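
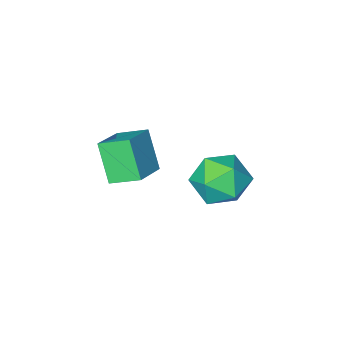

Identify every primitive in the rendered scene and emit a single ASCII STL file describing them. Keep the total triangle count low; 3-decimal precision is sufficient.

solid 
facet normal -0.634 0.668 0.390
outer loop
vertex -0.502 -2.05 2.554
vertex 0.663 -1.28 3.129
vertex -0.41 -1.151 1.162
endloop
endfacet
facet normal -0.772 -0.510 -0.380
outer loop
vertex 0.357 -1.96 0.691
vertex -0.502 -2.05 2.554
vertex -0.41 -1.151 1.162
endloop
endfacet
facet normal -0.634 0.668 0.390
outer loop
vertex -0.41 -1.151 1.162
vertex 0.663 -1.28 3.129
vertex 0.755 -0.381 1.737
endloop
endfacet
facet normal 0.056 0.542 -0.839
outer loop
vertex 0.755 -0.381 1.737
vertex 0.357 -1.96 0.691
vertex -0.41 -1.151 1.162
endloop
endfacet
facet normal -0.056 -0.542 0.839
outer loop
vertex -0.502 -2.05 2.554
vertex 1.43 -2.089 2.658
vertex 0.663 -1.28 3.129
endloop
endfacet
facet normal -0.772 -0.510 -0.380
outer loop
vertex 0.265 -2.859 2.083
vertex -0.502 -2.05 2.554
vertex 0.357 -1.96 0.691
endloop
endfacet
facet normal -0.056 -0.542 0.839
outer loop
vertex 0.265 -2.859 2.083
vertex 1.43 -2.089 2.658
vertex -0.502 -2.05 2.554
endloop
endfacet
facet normal 0.772 0.510 0.380
outer loop
vertex 0.663 -1.28 3.129
vertex 1.43 -2.089 2.658
vertex 0.755 -0.381 1.737
endloop
endfacet
facet normal 0.056 0.542 -0.839
outer loop
vertex 1.522 -1.19 1.266
vertex 0.357 -1.96 0.691
vertex 0.755 -0.381 1.737
endloop
endfacet
facet normal 0.772 0.510 0.380
outer loop
vertex 0.755 -0.381 1.737
vertex 1.43 -2.089 2.658
vertex 1.522 -1.19 1.266
endloop
endfacet
facet normal 0.634 -0.668 -0.390
outer loop
vertex 1.522 -1.19 1.266
vertex 0.265 -2.859 2.083
vertex 0.357 -1.96 0.691
endloop
endfacet
facet normal 0.634 -0.668 -0.390
outer loop
vertex 1.43 -2.089 2.658
vertex 0.265 -2.859 2.083
vertex 1.522 -1.19 1.266
endloop
endfacet
facet normal 0.335 0.780 0.528
outer loop
vertex -3.148 -0.638 -1.371
vertex -3.436 -1.209 -0.344
vertex -2.337 -1.353 -0.829
endloop
endfacet
facet normal 0.691 0.717 -0.088
outer loop
vertex -3.148 -0.638 -1.371
vertex -2.337 -1.353 -0.829
vertex -2.46 -1.382 -2.031
endloop
endfacet
facet normal 0.218 0.753 -0.621
outer loop
vertex -3.148 -0.638 -1.371
vertex -2.46 -1.382 -2.031
vertex -3.635 -1.255 -2.29
endloop
endfacet
facet normal -0.431 0.838 -0.334
outer loop
vertex -3.148 -0.638 -1.371
vertex -3.635 -1.255 -2.29
vertex -4.238 -1.149 -1.247
endloop
endfacet
facet normal -0.358 0.855 0.375
outer loop
vertex -3.148 -0.638 -1.371
vertex -4.238 -1.149 -1.247
vertex -3.436 -1.209 -0.344
endloop
endfacet
facet normal 0.992 0.071 -0.103
outer loop
vertex -2.46 -1.382 -2.031
vertex -2.337 -1.353 -0.829
vertex -2.322 -2.411 -1.413
endloop
endfacet
facet normal 0.417 0.173 0.892
outer loop
vertex -2.337 -1.353 -0.829
vertex -3.436 -1.209 -0.344
vertex -2.925 -2.305 -0.37
endloop
endfacet
facet normal -0.705 0.293 0.646
outer loop
vertex -3.436 -1.209 -0.344
vertex -4.238 -1.149 -1.247
vertex -4.1 -2.178 -0.629
endloop
endfacet
facet normal -0.823 0.266 -0.503
outer loop
vertex -4.238 -1.149 -1.247
vertex -3.635 -1.255 -2.29
vertex -4.223 -2.207 -1.831
endloop
endfacet
facet normal 0.227 0.129 -0.965
outer loop
vertex -3.635 -1.255 -2.29
vertex -2.46 -1.382 -2.031
vertex -3.124 -2.351 -2.316
endloop
endfacet
facet normal 0.431 -0.838 0.334
outer loop
vertex -3.412 -2.922 -1.289
vertex -2.322 -2.411 -1.413
vertex -2.925 -2.305 -0.37
endloop
endfacet
facet normal -0.218 -0.753 0.621
outer loop
vertex -3.412 -2.922 -1.289
vertex -2.925 -2.305 -0.37
vertex -4.1 -2.178 -0.629
endloop
endfacet
facet normal -0.691 -0.717 0.088
outer loop
vertex -3.412 -2.922 -1.289
vertex -4.1 -2.178 -0.629
vertex -4.223 -2.207 -1.831
endloop
endfacet
facet normal -0.335 -0.780 -0.528
outer loop
vertex -3.412 -2.922 -1.289
vertex -4.223 -2.207 -1.831
vertex -3.124 -2.351 -2.316
endloop
endfacet
facet normal 0.358 -0.855 -0.375
outer loop
vertex -3.412 -2.922 -1.289
vertex -3.124 -2.351 -2.316
vertex -2.322 -2.411 -1.413
endloop
endfacet
facet normal 0.823 -0.266 0.503
outer loop
vertex -2.925 -2.305 -0.37
vertex -2.322 -2.411 -1.413
vertex -2.337 -1.353 -0.829
endloop
endfacet
facet normal -0.227 -0.129 0.965
outer loop
vertex -4.1 -2.178 -0.629
vertex -2.925 -2.305 -0.37
vertex -3.436 -1.209 -0.344
endloop
endfacet
facet normal -0.992 -0.071 0.103
outer loop
vertex -4.223 -2.207 -1.831
vertex -4.1 -2.178 -0.629
vertex -4.238 -1.149 -1.247
endloop
endfacet
facet normal -0.417 -0.173 -0.892
outer loop
vertex -3.124 -2.351 -2.316
vertex -4.223 -2.207 -1.831
vertex -3.635 -1.255 -2.29
endloop
endfacet
facet normal 0.705 -0.293 -0.646
outer loop
vertex -2.322 -2.411 -1.413
vertex -3.124 -2.351 -2.316
vertex -2.46 -1.382 -2.031
endloop
endfacet

endsolid


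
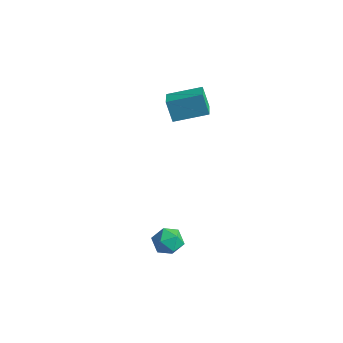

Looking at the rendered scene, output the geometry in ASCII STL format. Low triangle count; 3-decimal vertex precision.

solid 
facet normal -0.612 0.727 -0.313
outer loop
vertex -0.541 1.015 3.966
vertex 0.841 2.398 4.476
vertex 0.016 0.932 2.684
endloop
endfacet
facet normal -0.684 -0.684 -0.253
outer loop
vertex 0.799 0.002 3.084
vertex -0.541 1.015 3.966
vertex 0.016 0.932 2.684
endloop
endfacet
facet normal -0.612 0.726 -0.312
outer loop
vertex 0.016 0.932 2.684
vertex 0.841 2.398 4.476
vertex 1.397 2.315 3.194
endloop
endfacet
facet normal 0.397 -0.059 -0.916
outer loop
vertex 1.397 2.315 3.194
vertex 0.799 0.002 3.084
vertex 0.016 0.932 2.684
endloop
endfacet
facet normal -0.397 0.059 0.916
outer loop
vertex -0.541 1.015 3.966
vertex 1.624 1.468 4.876
vertex 0.841 2.398 4.476
endloop
endfacet
facet normal -0.684 -0.685 -0.252
outer loop
vertex 0.243 0.085 4.366
vertex -0.541 1.015 3.966
vertex 0.799 0.002 3.084
endloop
endfacet
facet normal -0.397 0.059 0.916
outer loop
vertex 0.243 0.085 4.366
vertex 1.624 1.468 4.876
vertex -0.541 1.015 3.966
endloop
endfacet
facet normal 0.684 0.684 0.252
outer loop
vertex 0.841 2.398 4.476
vertex 1.624 1.468 4.876
vertex 1.397 2.315 3.194
endloop
endfacet
facet normal 0.397 -0.059 -0.916
outer loop
vertex 2.181 1.385 3.594
vertex 0.799 0.002 3.084
vertex 1.397 2.315 3.194
endloop
endfacet
facet normal 0.683 0.685 0.253
outer loop
vertex 1.397 2.315 3.194
vertex 1.624 1.468 4.876
vertex 2.181 1.385 3.594
endloop
endfacet
facet normal 0.612 -0.727 0.312
outer loop
vertex 2.181 1.385 3.594
vertex 0.243 0.085 4.366
vertex 0.799 0.002 3.084
endloop
endfacet
facet normal 0.612 -0.726 0.313
outer loop
vertex 1.624 1.468 4.876
vertex 0.243 0.085 4.366
vertex 2.181 1.385 3.594
endloop
endfacet
facet normal -0.397 0.915 -0.071
outer loop
vertex 3.28 -2.641 -3.819
vertex 2.589 -2.895 -3.225
vertex 3.39 -2.521 -2.887
endloop
endfacet
facet normal 0.311 0.937 -0.157
outer loop
vertex 3.28 -2.641 -3.819
vertex 3.39 -2.521 -2.887
vertex 4.108 -2.847 -3.41
endloop
endfacet
facet normal 0.479 0.517 -0.709
outer loop
vertex 3.28 -2.641 -3.819
vertex 4.108 -2.847 -3.41
vertex 3.75 -3.422 -4.071
endloop
endfacet
facet normal -0.125 0.236 -0.964
outer loop
vertex 3.28 -2.641 -3.819
vertex 3.75 -3.422 -4.071
vertex 2.812 -3.452 -3.957
endloop
endfacet
facet normal -0.666 0.481 -0.569
outer loop
vertex 3.28 -2.641 -3.819
vertex 2.812 -3.452 -3.957
vertex 2.589 -2.895 -3.225
endloop
endfacet
facet normal 0.613 0.663 0.429
outer loop
vertex 4.108 -2.847 -3.41
vertex 3.39 -2.521 -2.887
vertex 3.928 -3.228 -2.563
endloop
endfacet
facet normal -0.533 0.627 0.569
outer loop
vertex 3.39 -2.521 -2.887
vertex 2.589 -2.895 -3.225
vertex 2.99 -3.258 -2.449
endloop
endfacet
facet normal -0.968 -0.074 -0.239
outer loop
vertex 2.589 -2.895 -3.225
vertex 2.812 -3.452 -3.957
vertex 2.632 -3.833 -3.11
endloop
endfacet
facet normal -0.092 -0.472 -0.877
outer loop
vertex 2.812 -3.452 -3.957
vertex 3.75 -3.422 -4.071
vertex 3.35 -4.159 -3.633
endloop
endfacet
facet normal 0.885 -0.016 -0.465
outer loop
vertex 3.75 -3.422 -4.071
vertex 4.108 -2.847 -3.41
vertex 4.151 -3.785 -3.295
endloop
endfacet
facet normal 0.125 -0.236 0.964
outer loop
vertex 3.46 -4.039 -2.701
vertex 3.928 -3.228 -2.563
vertex 2.99 -3.258 -2.449
endloop
endfacet
facet normal -0.479 -0.517 0.709
outer loop
vertex 3.46 -4.039 -2.701
vertex 2.99 -3.258 -2.449
vertex 2.632 -3.833 -3.11
endloop
endfacet
facet normal -0.311 -0.937 0.157
outer loop
vertex 3.46 -4.039 -2.701
vertex 2.632 -3.833 -3.11
vertex 3.35 -4.159 -3.633
endloop
endfacet
facet normal 0.397 -0.915 0.071
outer loop
vertex 3.46 -4.039 -2.701
vertex 3.35 -4.159 -3.633
vertex 4.151 -3.785 -3.295
endloop
endfacet
facet normal 0.666 -0.481 0.569
outer loop
vertex 3.46 -4.039 -2.701
vertex 4.151 -3.785 -3.295
vertex 3.928 -3.228 -2.563
endloop
endfacet
facet normal 0.092 0.472 0.877
outer loop
vertex 2.99 -3.258 -2.449
vertex 3.928 -3.228 -2.563
vertex 3.39 -2.521 -2.887
endloop
endfacet
facet normal -0.885 0.016 0.465
outer loop
vertex 2.632 -3.833 -3.11
vertex 2.99 -3.258 -2.449
vertex 2.589 -2.895 -3.225
endloop
endfacet
facet normal -0.613 -0.663 -0.429
outer loop
vertex 3.35 -4.159 -3.633
vertex 2.632 -3.833 -3.11
vertex 2.812 -3.452 -3.957
endloop
endfacet
facet normal 0.533 -0.627 -0.569
outer loop
vertex 4.151 -3.785 -3.295
vertex 3.35 -4.159 -3.633
vertex 3.75 -3.422 -4.071
endloop
endfacet
facet normal 0.968 0.074 0.239
outer loop
vertex 3.928 -3.228 -2.563
vertex 4.151 -3.785 -3.295
vertex 4.108 -2.847 -3.41
endloop
endfacet

endsolid


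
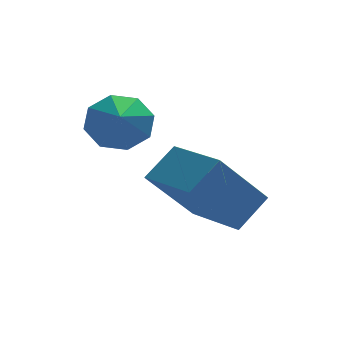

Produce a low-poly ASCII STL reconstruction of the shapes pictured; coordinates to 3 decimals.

solid 
facet normal -0.630 -0.145 0.763
outer loop
vertex 0.556 -1.554 0.585
vertex -0.228 0.34 0.297
vertex -0.345 -2.055 -0.254
endloop
endfacet
facet normal 0.379 -0.915 0.139
outer loop
vertex 1.028 -1.74 -1.917
vertex 0.556 -1.554 0.585
vertex -0.345 -2.055 -0.254
endloop
endfacet
facet normal -0.629 -0.145 0.763
outer loop
vertex -0.345 -2.055 -0.254
vertex -0.228 0.34 0.297
vertex -1.13 -0.162 -0.542
endloop
endfacet
facet normal -0.678 -0.377 -0.631
outer loop
vertex -1.13 -0.162 -0.542
vertex 1.028 -1.74 -1.917
vertex -0.345 -2.055 -0.254
endloop
endfacet
facet normal 0.678 0.377 0.631
outer loop
vertex 0.556 -1.554 0.585
vertex 1.145 0.655 -1.366
vertex -0.228 0.34 0.297
endloop
endfacet
facet normal 0.379 -0.915 0.140
outer loop
vertex 1.93 -1.238 -1.078
vertex 0.556 -1.554 0.585
vertex 1.028 -1.74 -1.917
endloop
endfacet
facet normal 0.678 0.377 0.631
outer loop
vertex 1.93 -1.238 -1.078
vertex 1.145 0.655 -1.366
vertex 0.556 -1.554 0.585
endloop
endfacet
facet normal -0.379 0.915 -0.140
outer loop
vertex -0.228 0.34 0.297
vertex 1.145 0.655 -1.366
vertex -1.13 -0.162 -0.542
endloop
endfacet
facet normal -0.678 -0.377 -0.632
outer loop
vertex 0.244 0.154 -2.205
vertex 1.028 -1.74 -1.917
vertex -1.13 -0.162 -0.542
endloop
endfacet
facet normal -0.379 0.915 -0.139
outer loop
vertex -1.13 -0.162 -0.542
vertex 1.145 0.655 -1.366
vertex 0.244 0.154 -2.205
endloop
endfacet
facet normal 0.630 0.145 -0.763
outer loop
vertex 0.244 0.154 -2.205
vertex 1.93 -1.238 -1.078
vertex 1.028 -1.74 -1.917
endloop
endfacet
facet normal 0.630 0.145 -0.763
outer loop
vertex 1.145 0.655 -1.366
vertex 1.93 -1.238 -1.078
vertex 0.244 0.154 -2.205
endloop
endfacet
facet normal 0.132 0.849 -0.512
outer loop
vertex -0.935 1.684 1.562
vertex -1.517 1.352 0.861
vertex -1.647 1.863 1.675
endloop
endfacet
facet normal 0.153 -0.015 0.988
outer loop
vertex -0.935 1.684 1.562
vertex -1.647 1.863 1.675
vertex -1.723 0.028 1.659
endloop
endfacet
facet normal 0.134 0.849 -0.512
outer loop
vertex -1.647 1.863 1.675
vertex -1.517 1.352 0.861
vertex -2.282 1.743 1.31
endloop
endfacet
facet normal -0.500 0.013 0.866
outer loop
vertex -1.647 1.863 1.675
vertex -2.282 1.743 1.31
vertex -1.723 0.028 1.659
endloop
endfacet
facet normal 0.132 0.848 -0.513
outer loop
vertex -2.282 1.743 1.31
vertex -1.517 1.352 0.861
vertex -2.47 1.393 0.683
endloop
endfacet
facet normal -0.897 -0.213 0.388
outer loop
vertex -2.282 1.743 1.31
vertex -2.47 1.393 0.683
vertex -1.723 0.028 1.659
endloop
endfacet
facet normal 0.132 0.849 -0.511
outer loop
vertex -2.47 1.393 0.683
vertex -1.517 1.352 0.861
vertex -2.099 1.02 0.159
endloop
endfacet
facet normal -0.808 -0.564 -0.171
outer loop
vertex -2.47 1.393 0.683
vertex -2.099 1.02 0.159
vertex -1.723 0.028 1.659
endloop
endfacet
facet normal 0.133 0.849 -0.512
outer loop
vertex -2.099 1.02 0.159
vertex -1.517 1.352 0.861
vertex -1.387 0.841 0.047
endloop
endfacet
facet normal -0.284 -0.831 -0.478
outer loop
vertex -2.099 1.02 0.159
vertex -1.387 0.841 0.047
vertex -1.723 0.028 1.659
endloop
endfacet
facet normal 0.133 0.849 -0.512
outer loop
vertex -1.387 0.841 0.047
vertex -1.517 1.352 0.861
vertex -0.751 0.961 0.411
endloop
endfacet
facet normal 0.366 -0.859 -0.357
outer loop
vertex -1.387 0.841 0.047
vertex -0.751 0.961 0.411
vertex -1.723 0.028 1.659
endloop
endfacet
facet normal 0.132 0.848 -0.513
outer loop
vertex -0.751 0.961 0.411
vertex -1.517 1.352 0.861
vertex -0.564 1.311 1.038
endloop
endfacet
facet normal 0.765 -0.631 0.124
outer loop
vertex -0.751 0.961 0.411
vertex -0.564 1.311 1.038
vertex -1.723 0.028 1.659
endloop
endfacet
facet normal 0.132 0.849 -0.511
outer loop
vertex -0.564 1.311 1.038
vertex -1.517 1.352 0.861
vertex -0.935 1.684 1.562
endloop
endfacet
facet normal 0.677 -0.282 0.680
outer loop
vertex -0.564 1.311 1.038
vertex -0.935 1.684 1.562
vertex -1.723 0.028 1.659
endloop
endfacet

endsolid


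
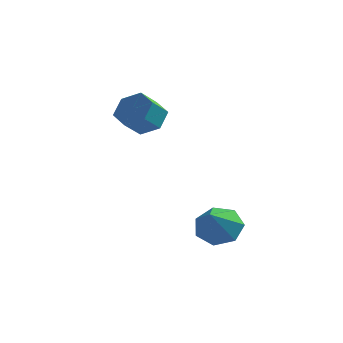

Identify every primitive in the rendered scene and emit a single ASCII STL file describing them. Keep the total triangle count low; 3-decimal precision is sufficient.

solid 
facet normal -0.129 0.776 -0.617
outer loop
vertex 3.185 -1.046 -4.912
vertex 2.372 -0.752 -4.372
vertex 3.349 -0.488 -4.245
endloop
endfacet
facet normal 0.938 -0.342 0.055
outer loop
vertex 3.185 -1.046 -4.912
vertex 3.349 -0.488 -4.245
vertex 2.628 -2.288 -3.148
endloop
endfacet
facet normal -0.129 0.776 -0.618
outer loop
vertex 3.349 -0.488 -4.245
vertex 2.372 -0.752 -4.372
vertex 2.776 -0.128 -3.673
endloop
endfacet
facet normal 0.736 0.112 0.667
outer loop
vertex 3.349 -0.488 -4.245
vertex 2.776 -0.128 -3.673
vertex 2.628 -2.288 -3.148
endloop
endfacet
facet normal -0.130 0.776 -0.617
outer loop
vertex 2.776 -0.128 -3.673
vertex 2.372 -0.752 -4.372
vertex 1.899 -0.239 -3.628
endloop
endfacet
facet normal 0.020 0.235 0.972
outer loop
vertex 2.776 -0.128 -3.673
vertex 1.899 -0.239 -3.628
vertex 2.628 -2.288 -3.148
endloop
endfacet
facet normal -0.130 0.776 -0.618
outer loop
vertex 1.899 -0.239 -3.628
vertex 2.372 -0.752 -4.372
vertex 1.378 -0.736 -4.142
endloop
endfacet
facet normal -0.669 -0.065 0.740
outer loop
vertex 1.899 -0.239 -3.628
vertex 1.378 -0.736 -4.142
vertex 2.628 -2.288 -3.148
endloop
endfacet
facet normal -0.130 0.776 -0.617
outer loop
vertex 1.378 -0.736 -4.142
vertex 2.372 -0.752 -4.372
vertex 1.605 -1.245 -4.83
endloop
endfacet
facet normal -0.814 -0.562 0.147
outer loop
vertex 1.378 -0.736 -4.142
vertex 1.605 -1.245 -4.83
vertex 2.628 -2.288 -3.148
endloop
endfacet
facet normal -0.130 0.776 -0.618
outer loop
vertex 1.605 -1.245 -4.83
vertex 2.372 -0.752 -4.372
vertex 2.409 -1.383 -5.172
endloop
endfacet
facet normal -0.305 -0.881 -0.361
outer loop
vertex 1.605 -1.245 -4.83
vertex 2.409 -1.383 -5.172
vertex 2.628 -2.288 -3.148
endloop
endfacet
facet normal -0.130 0.776 -0.618
outer loop
vertex 2.409 -1.383 -5.172
vertex 2.372 -0.752 -4.372
vertex 3.185 -1.046 -4.912
endloop
endfacet
facet normal 0.475 -0.783 -0.402
outer loop
vertex 2.409 -1.383 -5.172
vertex 3.185 -1.046 -4.912
vertex 2.628 -2.288 -3.148
endloop
endfacet
facet normal 0.239 0.747 -0.621
outer loop
vertex -1.354 2.71 0.258
vertex -2.205 2.622 -0.176
vertex -2.107 3.214 0.574
endloop
endfacet
facet normal 0.572 0.409 0.711
outer loop
vertex -1.354 2.71 0.258
vertex -2.107 3.214 0.574
vertex -1.643 1.806 1.01
endloop
endfacet
facet normal 0.571 0.409 0.712
outer loop
vertex -1.643 1.806 1.01
vertex -2.107 3.214 0.574
vertex -2.397 2.31 1.325
endloop
endfacet
facet normal -0.239 -0.746 0.621
outer loop
vertex -1.643 1.806 1.01
vertex -2.397 2.31 1.325
vertex -2.495 1.718 0.576
endloop
endfacet
facet normal 0.238 0.747 -0.621
outer loop
vertex -2.107 3.214 0.574
vertex -2.205 2.622 -0.176
vertex -2.959 3.125 0.14
endloop
endfacet
facet normal -0.395 0.659 0.640
outer loop
vertex -2.107 3.214 0.574
vertex -2.959 3.125 0.14
vertex -2.397 2.31 1.325
endloop
endfacet
facet normal -0.395 0.659 0.640
outer loop
vertex -2.397 2.31 1.325
vertex -2.959 3.125 0.14
vertex -3.248 2.222 0.891
endloop
endfacet
facet normal -0.240 -0.746 0.621
outer loop
vertex -2.397 2.31 1.325
vertex -3.248 2.222 0.891
vertex -2.495 1.718 0.576
endloop
endfacet
facet normal 0.239 0.747 -0.620
outer loop
vertex -2.959 3.125 0.14
vertex -2.205 2.622 -0.176
vertex -3.057 2.534 -0.61
endloop
endfacet
facet normal -0.966 0.250 -0.071
outer loop
vertex -2.959 3.125 0.14
vertex -3.057 2.534 -0.61
vertex -3.248 2.222 0.891
endloop
endfacet
facet normal -0.966 0.250 -0.071
outer loop
vertex -3.248 2.222 0.891
vertex -3.057 2.534 -0.61
vertex -3.346 1.63 0.142
endloop
endfacet
facet normal -0.240 -0.746 0.621
outer loop
vertex -3.248 2.222 0.891
vertex -3.346 1.63 0.142
vertex -2.495 1.718 0.576
endloop
endfacet
facet normal 0.239 0.746 -0.621
outer loop
vertex -3.057 2.534 -0.61
vertex -2.205 2.622 -0.176
vertex -2.303 2.03 -0.925
endloop
endfacet
facet normal -0.571 -0.409 -0.712
outer loop
vertex -3.057 2.534 -0.61
vertex -2.303 2.03 -0.925
vertex -3.346 1.63 0.142
endloop
endfacet
facet normal -0.572 -0.408 -0.712
outer loop
vertex -3.346 1.63 0.142
vertex -2.303 2.03 -0.925
vertex -2.593 1.126 -0.174
endloop
endfacet
facet normal -0.239 -0.747 0.621
outer loop
vertex -3.346 1.63 0.142
vertex -2.593 1.126 -0.174
vertex -2.495 1.718 0.576
endloop
endfacet
facet normal 0.240 0.746 -0.621
outer loop
vertex -2.303 2.03 -0.925
vertex -2.205 2.622 -0.176
vertex -1.452 2.118 -0.491
endloop
endfacet
facet normal 0.395 -0.659 -0.640
outer loop
vertex -2.303 2.03 -0.925
vertex -1.452 2.118 -0.491
vertex -2.593 1.126 -0.174
endloop
endfacet
facet normal 0.395 -0.659 -0.640
outer loop
vertex -2.593 1.126 -0.174
vertex -1.452 2.118 -0.491
vertex -1.741 1.215 0.26
endloop
endfacet
facet normal -0.238 -0.747 0.621
outer loop
vertex -2.593 1.126 -0.174
vertex -1.741 1.215 0.26
vertex -2.495 1.718 0.576
endloop
endfacet
facet normal 0.240 0.746 -0.621
outer loop
vertex -1.452 2.118 -0.491
vertex -2.205 2.622 -0.176
vertex -1.354 2.71 0.258
endloop
endfacet
facet normal 0.966 -0.250 0.071
outer loop
vertex -1.452 2.118 -0.491
vertex -1.354 2.71 0.258
vertex -1.741 1.215 0.26
endloop
endfacet
facet normal 0.966 -0.250 0.071
outer loop
vertex -1.741 1.215 0.26
vertex -1.354 2.71 0.258
vertex -1.643 1.806 1.01
endloop
endfacet
facet normal -0.239 -0.747 0.620
outer loop
vertex -1.741 1.215 0.26
vertex -1.643 1.806 1.01
vertex -2.495 1.718 0.576
endloop
endfacet

endsolid


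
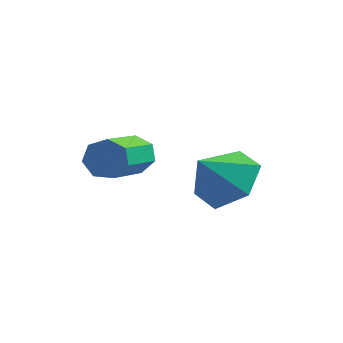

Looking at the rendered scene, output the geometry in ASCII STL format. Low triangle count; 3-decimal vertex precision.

solid 
facet normal -0.039 0.914 -0.404
outer loop
vertex -0.44 2.139 -0.477
vertex -0.715 2.322 -0.037
vertex -0.172 2.308 -0.121
endloop
endfacet
facet normal 0.826 -0.198 -0.528
outer loop
vertex -0.44 2.139 -0.477
vertex -0.172 2.308 -0.121
vertex -0.371 0.475 0.257
endloop
endfacet
facet normal 0.825 -0.199 -0.529
outer loop
vertex -0.371 0.475 0.257
vertex -0.172 2.308 -0.121
vertex -0.102 0.644 0.613
endloop
endfacet
facet normal 0.039 -0.914 0.404
outer loop
vertex -0.371 0.475 0.257
vertex -0.102 0.644 0.613
vertex -0.645 0.658 0.697
endloop
endfacet
facet normal -0.039 0.915 -0.403
outer loop
vertex -0.172 2.308 -0.121
vertex -0.715 2.322 -0.037
vertex -0.312 2.487 0.299
endloop
endfacet
facet normal 0.955 0.152 0.254
outer loop
vertex -0.172 2.308 -0.121
vertex -0.312 2.487 0.299
vertex -0.102 0.644 0.613
endloop
endfacet
facet normal 0.955 0.152 0.254
outer loop
vertex -0.102 0.644 0.613
vertex -0.312 2.487 0.299
vertex -0.242 0.823 1.033
endloop
endfacet
facet normal 0.039 -0.915 0.403
outer loop
vertex -0.102 0.644 0.613
vertex -0.242 0.823 1.033
vertex -0.645 0.658 0.697
endloop
endfacet
facet normal -0.038 0.914 -0.403
outer loop
vertex -0.312 2.487 0.299
vertex -0.715 2.322 -0.037
vertex -0.756 2.542 0.466
endloop
endfacet
facet normal 0.366 0.388 0.846
outer loop
vertex -0.312 2.487 0.299
vertex -0.756 2.542 0.466
vertex -0.242 0.823 1.033
endloop
endfacet
facet normal 0.365 0.388 0.846
outer loop
vertex -0.242 0.823 1.033
vertex -0.756 2.542 0.466
vertex -0.686 0.878 1.199
endloop
endfacet
facet normal 0.038 -0.914 0.404
outer loop
vertex -0.242 0.823 1.033
vertex -0.686 0.878 1.199
vertex -0.645 0.658 0.697
endloop
endfacet
facet normal -0.039 0.914 -0.403
outer loop
vertex -0.756 2.542 0.466
vertex -0.715 2.322 -0.037
vertex -1.169 2.431 0.254
endloop
endfacet
facet normal -0.500 0.331 0.800
outer loop
vertex -0.756 2.542 0.466
vertex -1.169 2.431 0.254
vertex -0.686 0.878 1.199
endloop
endfacet
facet normal -0.498 0.332 0.801
outer loop
vertex -0.686 0.878 1.199
vertex -1.169 2.431 0.254
vertex -1.099 0.767 0.988
endloop
endfacet
facet normal 0.039 -0.914 0.404
outer loop
vertex -0.686 0.878 1.199
vertex -1.099 0.767 0.988
vertex -0.645 0.658 0.697
endloop
endfacet
facet normal -0.039 0.914 -0.403
outer loop
vertex -1.169 2.431 0.254
vertex -0.715 2.322 -0.037
vertex -1.24 2.238 -0.177
endloop
endfacet
facet normal -0.988 0.025 0.151
outer loop
vertex -1.169 2.431 0.254
vertex -1.24 2.238 -0.177
vertex -1.099 0.767 0.988
endloop
endfacet
facet normal -0.988 0.025 0.151
outer loop
vertex -1.099 0.767 0.988
vertex -1.24 2.238 -0.177
vertex -1.17 0.574 0.557
endloop
endfacet
facet normal 0.039 -0.914 0.403
outer loop
vertex -1.099 0.767 0.988
vertex -1.17 0.574 0.557
vertex -0.645 0.658 0.697
endloop
endfacet
facet normal -0.039 0.914 -0.404
outer loop
vertex -1.24 2.238 -0.177
vertex -0.715 2.322 -0.037
vertex -0.916 2.108 -0.502
endloop
endfacet
facet normal -0.733 -0.300 -0.611
outer loop
vertex -1.24 2.238 -0.177
vertex -0.916 2.108 -0.502
vertex -1.17 0.574 0.557
endloop
endfacet
facet normal -0.733 -0.300 -0.611
outer loop
vertex -1.17 0.574 0.557
vertex -0.916 2.108 -0.502
vertex -0.846 0.444 0.232
endloop
endfacet
facet normal 0.039 -0.914 0.404
outer loop
vertex -1.17 0.574 0.557
vertex -0.846 0.444 0.232
vertex -0.645 0.658 0.697
endloop
endfacet
facet normal -0.038 0.914 -0.404
outer loop
vertex -0.916 2.108 -0.502
vertex -0.715 2.322 -0.037
vertex -0.44 2.139 -0.477
endloop
endfacet
facet normal 0.074 -0.400 -0.914
outer loop
vertex -0.916 2.108 -0.502
vertex -0.44 2.139 -0.477
vertex -0.846 0.444 0.232
endloop
endfacet
facet normal 0.074 -0.400 -0.914
outer loop
vertex -0.846 0.444 0.232
vertex -0.44 2.139 -0.477
vertex -0.371 0.475 0.257
endloop
endfacet
facet normal 0.038 -0.914 0.404
outer loop
vertex -0.846 0.444 0.232
vertex -0.371 0.475 0.257
vertex -0.645 0.658 0.697
endloop
endfacet
facet normal 0.408 0.546 -0.732
outer loop
vertex 1.895 3.616 -0.526
vertex 1.142 3.455 -1.066
vertex 1.162 4.203 -0.497
endloop
endfacet
facet normal 0.161 0.153 0.975
outer loop
vertex 1.895 3.616 -0.526
vertex 1.162 4.203 -0.497
vertex 0.658 2.805 -0.194
endloop
endfacet
facet normal 0.407 0.546 -0.732
outer loop
vertex 1.162 4.203 -0.497
vertex 1.142 3.455 -1.066
vertex 0.409 4.042 -1.036
endloop
endfacet
facet normal -0.592 0.369 0.717
outer loop
vertex 1.162 4.203 -0.497
vertex 0.409 4.042 -1.036
vertex 0.658 2.805 -0.194
endloop
endfacet
facet normal 0.408 0.546 -0.732
outer loop
vertex 0.409 4.042 -1.036
vertex 1.142 3.455 -1.066
vertex 0.39 3.294 -1.605
endloop
endfacet
facet normal -0.984 -0.093 0.155
outer loop
vertex 0.409 4.042 -1.036
vertex 0.39 3.294 -1.605
vertex 0.658 2.805 -0.194
endloop
endfacet
facet normal 0.408 0.546 -0.732
outer loop
vertex 0.39 3.294 -1.605
vertex 1.142 3.455 -1.066
vertex 1.123 2.707 -1.634
endloop
endfacet
facet normal -0.622 -0.769 -0.148
outer loop
vertex 0.39 3.294 -1.605
vertex 1.123 2.707 -1.634
vertex 0.658 2.805 -0.194
endloop
endfacet
facet normal 0.407 0.546 -0.732
outer loop
vertex 1.123 2.707 -1.634
vertex 1.142 3.455 -1.066
vertex 1.876 2.868 -1.095
endloop
endfacet
facet normal 0.132 -0.985 0.110
outer loop
vertex 1.123 2.707 -1.634
vertex 1.876 2.868 -1.095
vertex 0.658 2.805 -0.194
endloop
endfacet
facet normal 0.408 0.546 -0.732
outer loop
vertex 1.876 2.868 -1.095
vertex 1.142 3.455 -1.066
vertex 1.895 3.616 -0.526
endloop
endfacet
facet normal 0.524 -0.524 0.671
outer loop
vertex 1.876 2.868 -1.095
vertex 1.895 3.616 -0.526
vertex 0.658 2.805 -0.194
endloop
endfacet

endsolid


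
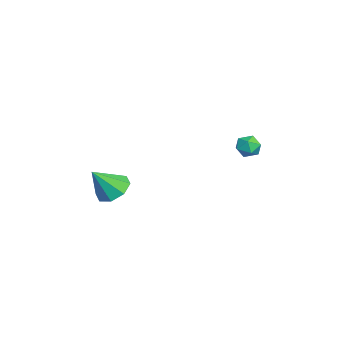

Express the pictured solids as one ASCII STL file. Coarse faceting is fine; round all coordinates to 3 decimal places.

solid 
facet normal -0.297 0.546 -0.784
outer loop
vertex -2.736 -3.131 -3.113
vertex -3.184 -2.523 -2.52
vertex -2.301 -2.58 -2.894
endloop
endfacet
facet normal 0.802 -0.584 -0.123
outer loop
vertex -2.736 -3.131 -3.113
vertex -2.301 -2.58 -2.894
vertex -2.676 -3.457 -1.18
endloop
endfacet
facet normal -0.297 0.546 -0.784
outer loop
vertex -2.301 -2.58 -2.894
vertex -3.184 -2.523 -2.52
vertex -2.384 -1.996 -2.456
endloop
endfacet
facet normal 0.978 -0.016 0.206
outer loop
vertex -2.301 -2.58 -2.894
vertex -2.384 -1.996 -2.456
vertex -2.676 -3.457 -1.18
endloop
endfacet
facet normal -0.297 0.547 -0.783
outer loop
vertex -2.384 -1.996 -2.456
vertex -3.184 -2.523 -2.52
vertex -2.934 -1.721 -2.055
endloop
endfacet
facet normal 0.662 0.413 0.625
outer loop
vertex -2.384 -1.996 -2.456
vertex -2.934 -1.721 -2.055
vertex -2.676 -3.457 -1.18
endloop
endfacet
facet normal -0.296 0.546 -0.783
outer loop
vertex -2.934 -1.721 -2.055
vertex -3.184 -2.523 -2.52
vertex -3.631 -1.915 -1.927
endloop
endfacet
facet normal 0.037 0.454 0.890
outer loop
vertex -2.934 -1.721 -2.055
vertex -3.631 -1.915 -1.927
vertex -2.676 -3.457 -1.18
endloop
endfacet
facet normal -0.297 0.546 -0.783
outer loop
vertex -3.631 -1.915 -1.927
vertex -3.184 -2.523 -2.52
vertex -4.066 -2.466 -2.146
endloop
endfacet
facet normal -0.529 0.082 0.845
outer loop
vertex -3.631 -1.915 -1.927
vertex -4.066 -2.466 -2.146
vertex -2.676 -3.457 -1.18
endloop
endfacet
facet normal -0.297 0.546 -0.783
outer loop
vertex -4.066 -2.466 -2.146
vertex -3.184 -2.523 -2.52
vertex -3.984 -3.05 -2.584
endloop
endfacet
facet normal -0.705 -0.486 0.516
outer loop
vertex -4.066 -2.466 -2.146
vertex -3.984 -3.05 -2.584
vertex -2.676 -3.457 -1.18
endloop
endfacet
facet normal -0.297 0.546 -0.783
outer loop
vertex -3.984 -3.05 -2.584
vertex -3.184 -2.523 -2.52
vertex -3.433 -3.325 -2.985
endloop
endfacet
facet normal -0.388 -0.917 0.096
outer loop
vertex -3.984 -3.05 -2.584
vertex -3.433 -3.325 -2.985
vertex -2.676 -3.457 -1.18
endloop
endfacet
facet normal -0.296 0.546 -0.784
outer loop
vertex -3.433 -3.325 -2.985
vertex -3.184 -2.523 -2.52
vertex -2.736 -3.131 -3.113
endloop
endfacet
facet normal 0.235 -0.957 -0.169
outer loop
vertex -3.433 -3.325 -2.985
vertex -2.736 -3.131 -3.113
vertex -2.676 -3.457 -1.18
endloop
endfacet
facet normal -0.658 -0.717 0.228
outer loop
vertex -3.588 3.518 0.452
vertex -3.218 3.066 0.099
vertex -3.094 3.164 0.764
endloop
endfacet
facet normal -0.630 -0.223 0.744
outer loop
vertex -3.588 3.518 0.452
vertex -3.094 3.164 0.764
vertex -3.173 3.83 0.897
endloop
endfacet
facet normal -0.793 0.407 0.454
outer loop
vertex -3.588 3.518 0.452
vertex -3.173 3.83 0.897
vertex -3.346 4.143 0.314
endloop
endfacet
facet normal -0.922 0.304 -0.239
outer loop
vertex -3.588 3.518 0.452
vertex -3.346 4.143 0.314
vertex -3.374 3.67 -0.179
endloop
endfacet
facet normal -0.839 -0.391 -0.379
outer loop
vertex -3.588 3.518 0.452
vertex -3.374 3.67 -0.179
vertex -3.218 3.066 0.099
endloop
endfacet
facet normal 0.043 -0.191 0.981
outer loop
vertex -3.173 3.83 0.897
vertex -3.094 3.164 0.764
vertex -2.546 3.57 0.819
endloop
endfacet
facet normal -0.004 -0.989 0.147
outer loop
vertex -3.094 3.164 0.764
vertex -3.218 3.066 0.099
vertex -2.574 3.097 0.326
endloop
endfacet
facet normal -0.295 -0.461 -0.837
outer loop
vertex -3.218 3.066 0.099
vertex -3.374 3.67 -0.179
vertex -2.747 3.41 -0.257
endloop
endfacet
facet normal -0.430 0.664 -0.612
outer loop
vertex -3.374 3.67 -0.179
vertex -3.346 4.143 0.314
vertex -2.826 4.076 -0.124
endloop
endfacet
facet normal -0.220 0.831 0.511
outer loop
vertex -3.346 4.143 0.314
vertex -3.173 3.83 0.897
vertex -2.702 4.174 0.541
endloop
endfacet
facet normal 0.922 -0.304 0.239
outer loop
vertex -2.332 3.722 0.188
vertex -2.546 3.57 0.819
vertex -2.574 3.097 0.326
endloop
endfacet
facet normal 0.793 -0.407 -0.454
outer loop
vertex -2.332 3.722 0.188
vertex -2.574 3.097 0.326
vertex -2.747 3.41 -0.257
endloop
endfacet
facet normal 0.630 0.223 -0.744
outer loop
vertex -2.332 3.722 0.188
vertex -2.747 3.41 -0.257
vertex -2.826 4.076 -0.124
endloop
endfacet
facet normal 0.658 0.717 -0.228
outer loop
vertex -2.332 3.722 0.188
vertex -2.826 4.076 -0.124
vertex -2.702 4.174 0.541
endloop
endfacet
facet normal 0.839 0.391 0.379
outer loop
vertex -2.332 3.722 0.188
vertex -2.702 4.174 0.541
vertex -2.546 3.57 0.819
endloop
endfacet
facet normal 0.430 -0.664 0.612
outer loop
vertex -2.574 3.097 0.326
vertex -2.546 3.57 0.819
vertex -3.094 3.164 0.764
endloop
endfacet
facet normal 0.220 -0.831 -0.511
outer loop
vertex -2.747 3.41 -0.257
vertex -2.574 3.097 0.326
vertex -3.218 3.066 0.099
endloop
endfacet
facet normal -0.043 0.191 -0.981
outer loop
vertex -2.826 4.076 -0.124
vertex -2.747 3.41 -0.257
vertex -3.374 3.67 -0.179
endloop
endfacet
facet normal 0.004 0.989 -0.147
outer loop
vertex -2.702 4.174 0.541
vertex -2.826 4.076 -0.124
vertex -3.346 4.143 0.314
endloop
endfacet
facet normal 0.295 0.461 0.837
outer loop
vertex -2.546 3.57 0.819
vertex -2.702 4.174 0.541
vertex -3.173 3.83 0.897
endloop
endfacet

endsolid


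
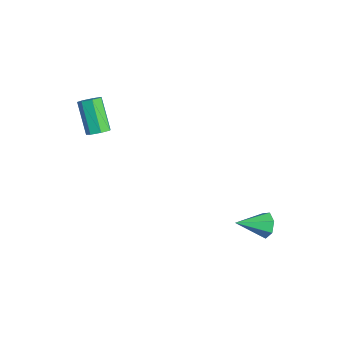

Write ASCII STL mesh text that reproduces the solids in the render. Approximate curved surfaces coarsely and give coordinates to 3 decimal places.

solid 
facet normal 0.631 0.037 -0.775
outer loop
vertex -1.115 -3.675 2.775
vertex -1.666 -3.66 2.327
vertex -1.326 -3.115 2.63
endloop
endfacet
facet normal 0.696 0.414 0.586
outer loop
vertex -1.115 -3.675 2.775
vertex -1.326 -3.115 2.63
vertex -2.503 -3.755 4.48
endloop
endfacet
facet normal 0.696 0.414 0.586
outer loop
vertex -2.503 -3.755 4.48
vertex -1.326 -3.115 2.63
vertex -2.714 -3.195 4.335
endloop
endfacet
facet normal -0.630 -0.037 0.776
outer loop
vertex -2.503 -3.755 4.48
vertex -2.714 -3.195 4.335
vertex -3.054 -3.74 4.033
endloop
endfacet
facet normal 0.631 0.037 -0.775
outer loop
vertex -1.326 -3.115 2.63
vertex -1.666 -3.66 2.327
vertex -1.793 -2.965 2.257
endloop
endfacet
facet normal 0.167 0.969 0.181
outer loop
vertex -1.326 -3.115 2.63
vertex -1.793 -2.965 2.257
vertex -2.714 -3.195 4.335
endloop
endfacet
facet normal 0.167 0.969 0.181
outer loop
vertex -2.714 -3.195 4.335
vertex -1.793 -2.965 2.257
vertex -3.181 -3.045 3.962
endloop
endfacet
facet normal -0.631 -0.036 0.775
outer loop
vertex -2.714 -3.195 4.335
vertex -3.181 -3.045 3.962
vertex -3.054 -3.74 4.033
endloop
endfacet
facet normal 0.630 0.037 -0.776
outer loop
vertex -1.793 -2.965 2.257
vertex -1.666 -3.66 2.327
vertex -2.165 -3.338 1.937
endloop
endfacet
facet normal -0.488 0.795 -0.360
outer loop
vertex -1.793 -2.965 2.257
vertex -2.165 -3.338 1.937
vertex -3.181 -3.045 3.962
endloop
endfacet
facet normal -0.488 0.795 -0.360
outer loop
vertex -3.181 -3.045 3.962
vertex -2.165 -3.338 1.937
vertex -3.552 -3.418 3.642
endloop
endfacet
facet normal -0.632 -0.036 0.774
outer loop
vertex -3.181 -3.045 3.962
vertex -3.552 -3.418 3.642
vertex -3.054 -3.74 4.033
endloop
endfacet
facet normal 0.630 0.037 -0.776
outer loop
vertex -2.165 -3.338 1.937
vertex -1.666 -3.66 2.327
vertex -2.161 -3.954 1.911
endloop
endfacet
facet normal -0.776 0.022 -0.630
outer loop
vertex -2.165 -3.338 1.937
vertex -2.161 -3.954 1.911
vertex -3.552 -3.418 3.642
endloop
endfacet
facet normal -0.776 0.021 -0.630
outer loop
vertex -3.552 -3.418 3.642
vertex -2.161 -3.954 1.911
vertex -3.548 -4.034 3.617
endloop
endfacet
facet normal -0.631 -0.036 0.775
outer loop
vertex -3.552 -3.418 3.642
vertex -3.548 -4.034 3.617
vertex -3.054 -3.74 4.033
endloop
endfacet
facet normal 0.631 0.035 -0.775
outer loop
vertex -2.161 -3.954 1.911
vertex -1.666 -3.66 2.327
vertex -1.785 -4.348 2.199
endloop
endfacet
facet normal -0.479 -0.768 -0.425
outer loop
vertex -2.161 -3.954 1.911
vertex -1.785 -4.348 2.199
vertex -3.548 -4.034 3.617
endloop
endfacet
facet normal -0.479 -0.767 -0.426
outer loop
vertex -3.548 -4.034 3.617
vertex -1.785 -4.348 2.199
vertex -3.172 -4.428 3.904
endloop
endfacet
facet normal -0.631 -0.037 0.775
outer loop
vertex -3.548 -4.034 3.617
vertex -3.172 -4.428 3.904
vertex -3.054 -3.74 4.033
endloop
endfacet
facet normal 0.630 0.035 -0.776
outer loop
vertex -1.785 -4.348 2.199
vertex -1.666 -3.66 2.327
vertex -1.319 -4.224 2.583
endloop
endfacet
facet normal 0.179 -0.979 0.099
outer loop
vertex -1.785 -4.348 2.199
vertex -1.319 -4.224 2.583
vertex -3.172 -4.428 3.904
endloop
endfacet
facet normal 0.179 -0.979 0.100
outer loop
vertex -3.172 -4.428 3.904
vertex -1.319 -4.224 2.583
vertex -2.707 -4.304 4.288
endloop
endfacet
facet normal -0.630 -0.037 0.775
outer loop
vertex -3.172 -4.428 3.904
vertex -2.707 -4.304 4.288
vertex -3.054 -3.74 4.033
endloop
endfacet
facet normal 0.631 0.037 -0.775
outer loop
vertex -1.319 -4.224 2.583
vertex -1.666 -3.66 2.327
vertex -1.115 -3.675 2.775
endloop
endfacet
facet normal 0.702 -0.453 0.550
outer loop
vertex -1.319 -4.224 2.583
vertex -1.115 -3.675 2.775
vertex -2.707 -4.304 4.288
endloop
endfacet
facet normal 0.702 -0.453 0.550
outer loop
vertex -2.707 -4.304 4.288
vertex -1.115 -3.675 2.775
vertex -2.503 -3.755 4.48
endloop
endfacet
facet normal -0.630 -0.037 0.776
outer loop
vertex -2.707 -4.304 4.288
vertex -2.503 -3.755 4.48
vertex -3.054 -3.74 4.033
endloop
endfacet
facet normal 0.004 0.918 -0.397
outer loop
vertex 3.716 4.68 -3.252
vertex 3.274 4.384 -3.941
vertex 2.963 4.708 -3.195
endloop
endfacet
facet normal 0.076 0.028 0.997
outer loop
vertex 3.716 4.68 -3.252
vertex 2.963 4.708 -3.195
vertex 3.266 2.576 -3.159
endloop
endfacet
facet normal 0.004 0.918 -0.397
outer loop
vertex 2.963 4.708 -3.195
vertex 3.274 4.384 -3.941
vertex 2.445 4.492 -3.7
endloop
endfacet
facet normal -0.677 -0.084 0.731
outer loop
vertex 2.963 4.708 -3.195
vertex 2.445 4.492 -3.7
vertex 3.266 2.576 -3.159
endloop
endfacet
facet normal 0.004 0.918 -0.397
outer loop
vertex 2.445 4.492 -3.7
vertex 3.274 4.384 -3.941
vertex 2.551 4.195 -4.386
endloop
endfacet
facet normal -0.921 -0.388 0.025
outer loop
vertex 2.445 4.492 -3.7
vertex 2.551 4.195 -4.386
vertex 3.266 2.576 -3.159
endloop
endfacet
facet normal 0.004 0.918 -0.396
outer loop
vertex 2.551 4.195 -4.386
vertex 3.274 4.384 -3.941
vertex 3.202 4.041 -4.737
endloop
endfacet
facet normal -0.473 -0.655 -0.589
outer loop
vertex 2.551 4.195 -4.386
vertex 3.202 4.041 -4.737
vertex 3.266 2.576 -3.159
endloop
endfacet
facet normal 0.004 0.918 -0.396
outer loop
vertex 3.202 4.041 -4.737
vertex 3.274 4.384 -3.941
vertex 3.907 4.145 -4.488
endloop
endfacet
facet normal 0.330 -0.685 -0.649
outer loop
vertex 3.202 4.041 -4.737
vertex 3.907 4.145 -4.488
vertex 3.266 2.576 -3.159
endloop
endfacet
facet normal 0.004 0.918 -0.396
outer loop
vertex 3.907 4.145 -4.488
vertex 3.274 4.384 -3.941
vertex 4.136 4.429 -3.827
endloop
endfacet
facet normal 0.884 -0.455 -0.111
outer loop
vertex 3.907 4.145 -4.488
vertex 4.136 4.429 -3.827
vertex 3.266 2.576 -3.159
endloop
endfacet
facet normal 0.005 0.918 -0.397
outer loop
vertex 4.136 4.429 -3.827
vertex 3.274 4.384 -3.941
vertex 3.716 4.68 -3.252
endloop
endfacet
facet normal 0.770 -0.137 0.623
outer loop
vertex 4.136 4.429 -3.827
vertex 3.716 4.68 -3.252
vertex 3.266 2.576 -3.159
endloop
endfacet

endsolid


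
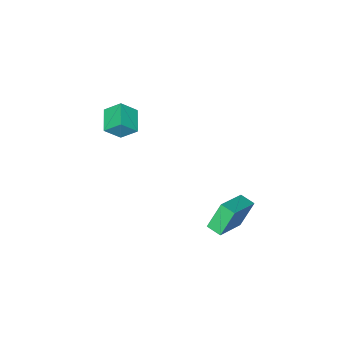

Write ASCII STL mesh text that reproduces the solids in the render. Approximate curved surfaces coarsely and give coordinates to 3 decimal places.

solid 
facet normal -0.681 -0.662 0.311
outer loop
vertex 3.01 -3.42 3.175
vertex 2.25 -3.035 2.33
vertex 3.424 -4.185 2.453
endloop
endfacet
facet normal 0.634 -0.321 0.704
outer loop
vertex 4.35 -3.285 2.03
vertex 3.01 -3.42 3.175
vertex 3.424 -4.185 2.453
endloop
endfacet
facet normal -0.681 -0.662 0.312
outer loop
vertex 3.424 -4.185 2.453
vertex 2.25 -3.035 2.33
vertex 2.663 -3.8 1.609
endloop
endfacet
facet normal 0.366 -0.677 -0.639
outer loop
vertex 2.663 -3.8 1.609
vertex 4.35 -3.285 2.03
vertex 3.424 -4.185 2.453
endloop
endfacet
facet normal -0.367 0.677 0.638
outer loop
vertex 3.01 -3.42 3.175
vertex 3.176 -2.135 1.907
vertex 2.25 -3.035 2.33
endloop
endfacet
facet normal 0.634 -0.321 0.704
outer loop
vertex 3.937 -2.52 2.751
vertex 3.01 -3.42 3.175
vertex 4.35 -3.285 2.03
endloop
endfacet
facet normal -0.366 0.677 0.639
outer loop
vertex 3.937 -2.52 2.751
vertex 3.176 -2.135 1.907
vertex 3.01 -3.42 3.175
endloop
endfacet
facet normal -0.634 0.321 -0.704
outer loop
vertex 2.25 -3.035 2.33
vertex 3.176 -2.135 1.907
vertex 2.663 -3.8 1.609
endloop
endfacet
facet normal 0.366 -0.678 -0.638
outer loop
vertex 3.59 -2.9 1.185
vertex 4.35 -3.285 2.03
vertex 2.663 -3.8 1.609
endloop
endfacet
facet normal -0.634 0.321 -0.704
outer loop
vertex 2.663 -3.8 1.609
vertex 3.176 -2.135 1.907
vertex 3.59 -2.9 1.185
endloop
endfacet
facet normal 0.682 0.662 -0.312
outer loop
vertex 3.59 -2.9 1.185
vertex 3.937 -2.52 2.751
vertex 4.35 -3.285 2.03
endloop
endfacet
facet normal 0.681 0.663 -0.312
outer loop
vertex 3.176 -2.135 1.907
vertex 3.937 -2.52 2.751
vertex 3.59 -2.9 1.185
endloop
endfacet
facet normal -0.883 -0.166 -0.440
outer loop
vertex -0.376 1.514 -3.476
vertex -0.445 2.343 -3.65
vertex 0.379 1.278 -4.901
endloop
endfacet
facet normal 0.082 -0.975 0.205
outer loop
vertex 2.285 1.637 -3.95
vertex -0.376 1.514 -3.476
vertex 0.379 1.278 -4.901
endloop
endfacet
facet normal -0.883 -0.166 -0.440
outer loop
vertex 0.379 1.278 -4.901
vertex -0.445 2.343 -3.65
vertex 0.31 2.107 -5.075
endloop
endfacet
facet normal 0.463 -0.145 -0.874
outer loop
vertex 0.31 2.107 -5.075
vertex 2.285 1.637 -3.95
vertex 0.379 1.278 -4.901
endloop
endfacet
facet normal -0.463 0.145 0.874
outer loop
vertex -0.376 1.514 -3.476
vertex 1.461 2.702 -2.699
vertex -0.445 2.343 -3.65
endloop
endfacet
facet normal 0.082 -0.975 0.205
outer loop
vertex 1.53 1.873 -2.525
vertex -0.376 1.514 -3.476
vertex 2.285 1.637 -3.95
endloop
endfacet
facet normal -0.463 0.145 0.874
outer loop
vertex 1.53 1.873 -2.525
vertex 1.461 2.702 -2.699
vertex -0.376 1.514 -3.476
endloop
endfacet
facet normal -0.082 0.975 -0.205
outer loop
vertex -0.445 2.343 -3.65
vertex 1.461 2.702 -2.699
vertex 0.31 2.107 -5.075
endloop
endfacet
facet normal 0.463 -0.145 -0.874
outer loop
vertex 2.216 2.466 -4.124
vertex 2.285 1.637 -3.95
vertex 0.31 2.107 -5.075
endloop
endfacet
facet normal -0.082 0.975 -0.205
outer loop
vertex 0.31 2.107 -5.075
vertex 1.461 2.702 -2.699
vertex 2.216 2.466 -4.124
endloop
endfacet
facet normal 0.883 0.166 0.440
outer loop
vertex 2.216 2.466 -4.124
vertex 1.53 1.873 -2.525
vertex 2.285 1.637 -3.95
endloop
endfacet
facet normal 0.883 0.166 0.440
outer loop
vertex 1.461 2.702 -2.699
vertex 1.53 1.873 -2.525
vertex 2.216 2.466 -4.124
endloop
endfacet

endsolid


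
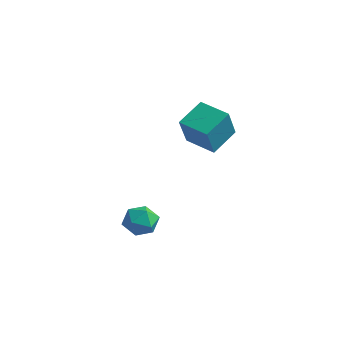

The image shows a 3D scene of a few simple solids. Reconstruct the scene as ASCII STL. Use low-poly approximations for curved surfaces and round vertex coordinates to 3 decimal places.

solid 
facet normal -0.763 0.323 0.560
outer loop
vertex 0.223 -0.229 0.116
vertex 0.45 -0.603 0.641
vertex 0.665 0.041 0.562
endloop
endfacet
facet normal -0.576 0.813 0.079
outer loop
vertex 0.223 -0.229 0.116
vertex 0.665 0.041 0.562
vertex 0.74 0.159 -0.107
endloop
endfacet
facet normal -0.636 0.520 -0.570
outer loop
vertex 0.223 -0.229 0.116
vertex 0.74 0.159 -0.107
vertex 0.572 -0.413 -0.442
endloop
endfacet
facet normal -0.860 -0.152 -0.488
outer loop
vertex 0.223 -0.229 0.116
vertex 0.572 -0.413 -0.442
vertex 0.393 -0.884 0.02
endloop
endfacet
facet normal -0.938 -0.274 0.210
outer loop
vertex 0.223 -0.229 0.116
vertex 0.393 -0.884 0.02
vertex 0.45 -0.603 0.641
endloop
endfacet
facet normal 0.110 0.977 0.185
outer loop
vertex 0.74 0.159 -0.107
vertex 0.665 0.041 0.562
vertex 1.287 0.024 0.28
endloop
endfacet
facet normal -0.191 0.182 0.964
outer loop
vertex 0.665 0.041 0.562
vertex 0.45 -0.603 0.641
vertex 1.108 -0.447 0.742
endloop
endfacet
facet normal -0.476 -0.784 0.399
outer loop
vertex 0.45 -0.603 0.641
vertex 0.393 -0.884 0.02
vertex 0.94 -1.019 0.407
endloop
endfacet
facet normal -0.348 -0.586 -0.732
outer loop
vertex 0.393 -0.884 0.02
vertex 0.572 -0.413 -0.442
vertex 1.015 -0.901 -0.262
endloop
endfacet
facet normal 0.014 0.502 -0.865
outer loop
vertex 0.572 -0.413 -0.442
vertex 0.74 0.159 -0.107
vertex 1.23 -0.257 -0.341
endloop
endfacet
facet normal 0.860 0.152 0.488
outer loop
vertex 1.457 -0.631 0.184
vertex 1.287 0.024 0.28
vertex 1.108 -0.447 0.742
endloop
endfacet
facet normal 0.636 -0.520 0.570
outer loop
vertex 1.457 -0.631 0.184
vertex 1.108 -0.447 0.742
vertex 0.94 -1.019 0.407
endloop
endfacet
facet normal 0.576 -0.813 -0.079
outer loop
vertex 1.457 -0.631 0.184
vertex 0.94 -1.019 0.407
vertex 1.015 -0.901 -0.262
endloop
endfacet
facet normal 0.763 -0.323 -0.560
outer loop
vertex 1.457 -0.631 0.184
vertex 1.015 -0.901 -0.262
vertex 1.23 -0.257 -0.341
endloop
endfacet
facet normal 0.938 0.274 -0.210
outer loop
vertex 1.457 -0.631 0.184
vertex 1.23 -0.257 -0.341
vertex 1.287 0.024 0.28
endloop
endfacet
facet normal 0.348 0.586 0.732
outer loop
vertex 1.108 -0.447 0.742
vertex 1.287 0.024 0.28
vertex 0.665 0.041 0.562
endloop
endfacet
facet normal -0.014 -0.502 0.865
outer loop
vertex 0.94 -1.019 0.407
vertex 1.108 -0.447 0.742
vertex 0.45 -0.603 0.641
endloop
endfacet
facet normal -0.110 -0.977 -0.185
outer loop
vertex 1.015 -0.901 -0.262
vertex 0.94 -1.019 0.407
vertex 0.393 -0.884 0.02
endloop
endfacet
facet normal 0.191 -0.182 -0.964
outer loop
vertex 1.23 -0.257 -0.341
vertex 1.015 -0.901 -0.262
vertex 0.572 -0.413 -0.442
endloop
endfacet
facet normal 0.476 0.784 -0.399
outer loop
vertex 1.287 0.024 0.28
vertex 1.23 -0.257 -0.341
vertex 0.74 0.159 -0.107
endloop
endfacet
facet normal -0.989 -0.007 0.150
outer loop
vertex -0.219 2.91 3.07
vertex -0.141 4.02 3.638
vertex -0.415 3.571 1.806
endloop
endfacet
facet normal -0.062 -0.888 -0.455
outer loop
vertex 0.801 3.58 1.622
vertex -0.219 2.91 3.07
vertex -0.415 3.571 1.806
endloop
endfacet
facet normal -0.989 -0.007 0.150
outer loop
vertex -0.415 3.571 1.806
vertex -0.141 4.02 3.638
vertex -0.337 4.682 2.374
endloop
endfacet
facet normal -0.136 0.459 -0.878
outer loop
vertex -0.337 4.682 2.374
vertex 0.801 3.58 1.622
vertex -0.415 3.571 1.806
endloop
endfacet
facet normal 0.136 -0.459 0.878
outer loop
vertex -0.219 2.91 3.07
vertex 1.075 4.029 3.454
vertex -0.141 4.02 3.638
endloop
endfacet
facet normal -0.063 -0.888 -0.455
outer loop
vertex 0.997 2.918 2.886
vertex -0.219 2.91 3.07
vertex 0.801 3.58 1.622
endloop
endfacet
facet normal 0.136 -0.459 0.878
outer loop
vertex 0.997 2.918 2.886
vertex 1.075 4.029 3.454
vertex -0.219 2.91 3.07
endloop
endfacet
facet normal 0.062 0.888 0.455
outer loop
vertex -0.141 4.02 3.638
vertex 1.075 4.029 3.454
vertex -0.337 4.682 2.374
endloop
endfacet
facet normal -0.136 0.459 -0.878
outer loop
vertex 0.879 4.69 2.19
vertex 0.801 3.58 1.622
vertex -0.337 4.682 2.374
endloop
endfacet
facet normal 0.063 0.888 0.455
outer loop
vertex -0.337 4.682 2.374
vertex 1.075 4.029 3.454
vertex 0.879 4.69 2.19
endloop
endfacet
facet normal 0.989 0.007 -0.150
outer loop
vertex 0.879 4.69 2.19
vertex 0.997 2.918 2.886
vertex 0.801 3.58 1.622
endloop
endfacet
facet normal 0.989 0.007 -0.150
outer loop
vertex 1.075 4.029 3.454
vertex 0.997 2.918 2.886
vertex 0.879 4.69 2.19
endloop
endfacet

endsolid


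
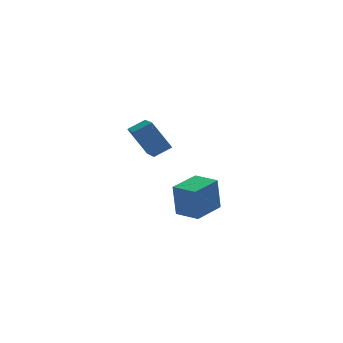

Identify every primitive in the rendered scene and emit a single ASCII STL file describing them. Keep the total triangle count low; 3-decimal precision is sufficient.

solid 
facet normal -0.719 0.693 -0.053
outer loop
vertex 0.893 2.619 -2.611
vertex 2.34 4.132 -2.453
vertex 1.09 2.657 -4.791
endloop
endfacet
facet normal -0.689 -0.721 -0.075
outer loop
vertex 2.24 1.548 -4.707
vertex 0.893 2.619 -2.611
vertex 1.09 2.657 -4.791
endloop
endfacet
facet normal -0.719 0.693 -0.053
outer loop
vertex 1.09 2.657 -4.791
vertex 2.34 4.132 -2.453
vertex 2.537 4.17 -4.634
endloop
endfacet
facet normal 0.090 0.018 -0.996
outer loop
vertex 2.537 4.17 -4.634
vertex 2.24 1.548 -4.707
vertex 1.09 2.657 -4.791
endloop
endfacet
facet normal -0.090 -0.018 0.996
outer loop
vertex 0.893 2.619 -2.611
vertex 3.49 3.023 -2.369
vertex 2.34 4.132 -2.453
endloop
endfacet
facet normal -0.689 -0.721 -0.075
outer loop
vertex 2.043 1.51 -2.526
vertex 0.893 2.619 -2.611
vertex 2.24 1.548 -4.707
endloop
endfacet
facet normal -0.090 -0.017 0.996
outer loop
vertex 2.043 1.51 -2.526
vertex 3.49 3.023 -2.369
vertex 0.893 2.619 -2.611
endloop
endfacet
facet normal 0.689 0.721 0.075
outer loop
vertex 2.34 4.132 -2.453
vertex 3.49 3.023 -2.369
vertex 2.537 4.17 -4.634
endloop
endfacet
facet normal 0.090 0.017 -0.996
outer loop
vertex 3.687 3.061 -4.549
vertex 2.24 1.548 -4.707
vertex 2.537 4.17 -4.634
endloop
endfacet
facet normal 0.689 0.721 0.075
outer loop
vertex 2.537 4.17 -4.634
vertex 3.49 3.023 -2.369
vertex 3.687 3.061 -4.549
endloop
endfacet
facet normal 0.719 -0.693 0.053
outer loop
vertex 3.687 3.061 -4.549
vertex 2.043 1.51 -2.526
vertex 2.24 1.548 -4.707
endloop
endfacet
facet normal 0.719 -0.693 0.053
outer loop
vertex 3.49 3.023 -2.369
vertex 2.043 1.51 -2.526
vertex 3.687 3.061 -4.549
endloop
endfacet
facet normal -0.507 0.165 0.846
outer loop
vertex -0.596 -2.04 4.497
vertex -0.843 -0.383 4.027
vertex -1.591 -2.341 3.96
endloop
endfacet
facet normal 0.142 -0.952 0.270
outer loop
vertex -0.557 -2.677 2.233
vertex -0.596 -2.04 4.497
vertex -1.591 -2.341 3.96
endloop
endfacet
facet normal -0.507 0.165 0.846
outer loop
vertex -1.591 -2.341 3.96
vertex -0.843 -0.383 4.027
vertex -1.838 -0.684 3.49
endloop
endfacet
facet normal -0.850 -0.257 -0.459
outer loop
vertex -1.838 -0.684 3.49
vertex -0.557 -2.677 2.233
vertex -1.591 -2.341 3.96
endloop
endfacet
facet normal 0.850 0.257 0.459
outer loop
vertex -0.596 -2.04 4.497
vertex 0.191 -0.719 2.3
vertex -0.843 -0.383 4.027
endloop
endfacet
facet normal 0.142 -0.952 0.270
outer loop
vertex 0.438 -2.376 2.77
vertex -0.596 -2.04 4.497
vertex -0.557 -2.677 2.233
endloop
endfacet
facet normal 0.850 0.257 0.459
outer loop
vertex 0.438 -2.376 2.77
vertex 0.191 -0.719 2.3
vertex -0.596 -2.04 4.497
endloop
endfacet
facet normal -0.142 0.952 -0.270
outer loop
vertex -0.843 -0.383 4.027
vertex 0.191 -0.719 2.3
vertex -1.838 -0.684 3.49
endloop
endfacet
facet normal -0.850 -0.257 -0.459
outer loop
vertex -0.804 -1.02 1.763
vertex -0.557 -2.677 2.233
vertex -1.838 -0.684 3.49
endloop
endfacet
facet normal -0.142 0.952 -0.270
outer loop
vertex -1.838 -0.684 3.49
vertex 0.191 -0.719 2.3
vertex -0.804 -1.02 1.763
endloop
endfacet
facet normal 0.507 -0.165 -0.846
outer loop
vertex -0.804 -1.02 1.763
vertex 0.438 -2.376 2.77
vertex -0.557 -2.677 2.233
endloop
endfacet
facet normal 0.507 -0.165 -0.846
outer loop
vertex 0.191 -0.719 2.3
vertex 0.438 -2.376 2.77
vertex -0.804 -1.02 1.763
endloop
endfacet

endsolid


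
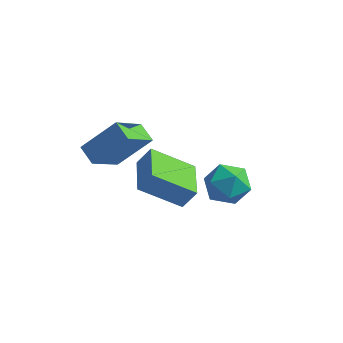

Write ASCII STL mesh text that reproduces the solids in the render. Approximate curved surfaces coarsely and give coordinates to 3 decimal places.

solid 
facet normal -0.762 -0.648 0.010
outer loop
vertex 1.121 0.24 -0.067
vertex 1.691 -0.438 -0.55
vertex 1.683 -0.413 0.459
endloop
endfacet
facet normal -0.788 -0.214 0.577
outer loop
vertex 1.121 0.24 -0.067
vertex 1.683 -0.413 0.459
vertex 1.631 0.553 0.746
endloop
endfacet
facet normal -0.822 0.458 0.339
outer loop
vertex 1.121 0.24 -0.067
vertex 1.631 0.553 0.746
vertex 1.607 1.125 -0.085
endloop
endfacet
facet normal -0.816 0.440 -0.376
outer loop
vertex 1.121 0.24 -0.067
vertex 1.607 1.125 -0.085
vertex 1.645 0.512 -0.886
endloop
endfacet
facet normal -0.779 -0.242 -0.579
outer loop
vertex 1.121 0.24 -0.067
vertex 1.645 0.512 -0.886
vertex 1.691 -0.438 -0.55
endloop
endfacet
facet normal -0.180 -0.289 0.940
outer loop
vertex 1.631 0.553 0.746
vertex 1.683 -0.413 0.459
vertex 2.515 0.068 0.766
endloop
endfacet
facet normal -0.137 -0.990 0.023
outer loop
vertex 1.683 -0.413 0.459
vertex 1.691 -0.438 -0.55
vertex 2.553 -0.545 -0.035
endloop
endfacet
facet normal -0.163 -0.336 -0.928
outer loop
vertex 1.691 -0.438 -0.55
vertex 1.645 0.512 -0.886
vertex 2.529 0.027 -0.866
endloop
endfacet
facet normal -0.223 0.769 -0.599
outer loop
vertex 1.645 0.512 -0.886
vertex 1.607 1.125 -0.085
vertex 2.477 0.993 -0.579
endloop
endfacet
facet normal -0.233 0.798 0.556
outer loop
vertex 1.607 1.125 -0.085
vertex 1.631 0.553 0.746
vertex 2.469 1.018 0.43
endloop
endfacet
facet normal 0.816 -0.440 0.376
outer loop
vertex 3.039 0.34 -0.053
vertex 2.515 0.068 0.766
vertex 2.553 -0.545 -0.035
endloop
endfacet
facet normal 0.822 -0.458 -0.339
outer loop
vertex 3.039 0.34 -0.053
vertex 2.553 -0.545 -0.035
vertex 2.529 0.027 -0.866
endloop
endfacet
facet normal 0.788 0.214 -0.577
outer loop
vertex 3.039 0.34 -0.053
vertex 2.529 0.027 -0.866
vertex 2.477 0.993 -0.579
endloop
endfacet
facet normal 0.762 0.648 -0.010
outer loop
vertex 3.039 0.34 -0.053
vertex 2.477 0.993 -0.579
vertex 2.469 1.018 0.43
endloop
endfacet
facet normal 0.779 0.242 0.579
outer loop
vertex 3.039 0.34 -0.053
vertex 2.469 1.018 0.43
vertex 2.515 0.068 0.766
endloop
endfacet
facet normal 0.223 -0.769 0.599
outer loop
vertex 2.553 -0.545 -0.035
vertex 2.515 0.068 0.766
vertex 1.683 -0.413 0.459
endloop
endfacet
facet normal 0.233 -0.798 -0.556
outer loop
vertex 2.529 0.027 -0.866
vertex 2.553 -0.545 -0.035
vertex 1.691 -0.438 -0.55
endloop
endfacet
facet normal 0.180 0.289 -0.940
outer loop
vertex 2.477 0.993 -0.579
vertex 2.529 0.027 -0.866
vertex 1.645 0.512 -0.886
endloop
endfacet
facet normal 0.137 0.990 -0.023
outer loop
vertex 2.469 1.018 0.43
vertex 2.477 0.993 -0.579
vertex 1.607 1.125 -0.085
endloop
endfacet
facet normal 0.163 0.336 0.928
outer loop
vertex 2.515 0.068 0.766
vertex 2.469 1.018 0.43
vertex 1.631 0.553 0.746
endloop
endfacet
facet normal -0.597 -0.407 -0.691
outer loop
vertex -2.598 -2.581 2.626
vertex -2.307 -1.154 1.534
vertex -1.898 -2.998 2.267
endloop
endfacet
facet normal -0.160 -0.784 0.599
outer loop
vertex -0.793 -2.246 3.546
vertex -2.598 -2.581 2.626
vertex -1.898 -2.998 2.267
endloop
endfacet
facet normal -0.597 -0.407 -0.691
outer loop
vertex -1.898 -2.998 2.267
vertex -2.307 -1.154 1.534
vertex -1.607 -1.572 1.175
endloop
endfacet
facet normal 0.786 -0.469 -0.403
outer loop
vertex -1.607 -1.572 1.175
vertex -0.793 -2.246 3.546
vertex -1.898 -2.998 2.267
endloop
endfacet
facet normal -0.786 0.469 0.403
outer loop
vertex -2.598 -2.581 2.626
vertex -1.202 -0.402 2.813
vertex -2.307 -1.154 1.534
endloop
endfacet
facet normal -0.160 -0.784 0.600
outer loop
vertex -1.493 -1.828 3.905
vertex -2.598 -2.581 2.626
vertex -0.793 -2.246 3.546
endloop
endfacet
facet normal -0.786 0.469 0.403
outer loop
vertex -1.493 -1.828 3.905
vertex -1.202 -0.402 2.813
vertex -2.598 -2.581 2.626
endloop
endfacet
facet normal 0.161 0.784 -0.600
outer loop
vertex -2.307 -1.154 1.534
vertex -1.202 -0.402 2.813
vertex -1.607 -1.572 1.175
endloop
endfacet
facet normal 0.786 -0.469 -0.403
outer loop
vertex -0.502 -0.819 2.454
vertex -0.793 -2.246 3.546
vertex -1.607 -1.572 1.175
endloop
endfacet
facet normal 0.160 0.784 -0.600
outer loop
vertex -1.607 -1.572 1.175
vertex -1.202 -0.402 2.813
vertex -0.502 -0.819 2.454
endloop
endfacet
facet normal 0.597 0.407 0.691
outer loop
vertex -0.502 -0.819 2.454
vertex -1.493 -1.828 3.905
vertex -0.793 -2.246 3.546
endloop
endfacet
facet normal 0.597 0.407 0.691
outer loop
vertex -1.202 -0.402 2.813
vertex -1.493 -1.828 3.905
vertex -0.502 -0.819 2.454
endloop
endfacet
facet normal -0.739 -0.385 0.554
outer loop
vertex -0.92 -0.099 -0.399
vertex -1.788 1.546 -0.414
vertex -1.416 -0.369 -1.248
endloop
endfacet
facet normal 0.467 -0.884 0.009
outer loop
vertex 0.128 0.434 -2.406
vertex -0.92 -0.099 -0.399
vertex -1.416 -0.369 -1.248
endloop
endfacet
facet normal -0.739 -0.385 0.553
outer loop
vertex -1.416 -0.369 -1.248
vertex -1.788 1.546 -0.414
vertex -2.284 1.276 -1.264
endloop
endfacet
facet normal -0.487 -0.265 -0.832
outer loop
vertex -2.284 1.276 -1.264
vertex 0.128 0.434 -2.406
vertex -1.416 -0.369 -1.248
endloop
endfacet
facet normal 0.487 0.264 0.832
outer loop
vertex -0.92 -0.099 -0.399
vertex -0.244 2.349 -1.572
vertex -1.788 1.546 -0.414
endloop
endfacet
facet normal 0.467 -0.884 0.009
outer loop
vertex 0.624 0.704 -1.556
vertex -0.92 -0.099 -0.399
vertex 0.128 0.434 -2.406
endloop
endfacet
facet normal 0.486 0.265 0.833
outer loop
vertex 0.624 0.704 -1.556
vertex -0.244 2.349 -1.572
vertex -0.92 -0.099 -0.399
endloop
endfacet
facet normal -0.467 0.884 -0.009
outer loop
vertex -1.788 1.546 -0.414
vertex -0.244 2.349 -1.572
vertex -2.284 1.276 -1.264
endloop
endfacet
facet normal -0.487 -0.264 -0.833
outer loop
vertex -0.74 2.079 -2.421
vertex 0.128 0.434 -2.406
vertex -2.284 1.276 -1.264
endloop
endfacet
facet normal -0.467 0.884 -0.009
outer loop
vertex -2.284 1.276 -1.264
vertex -0.244 2.349 -1.572
vertex -0.74 2.079 -2.421
endloop
endfacet
facet normal 0.739 0.385 -0.553
outer loop
vertex -0.74 2.079 -2.421
vertex 0.624 0.704 -1.556
vertex 0.128 0.434 -2.406
endloop
endfacet
facet normal 0.739 0.384 -0.554
outer loop
vertex -0.244 2.349 -1.572
vertex 0.624 0.704 -1.556
vertex -0.74 2.079 -2.421
endloop
endfacet

endsolid


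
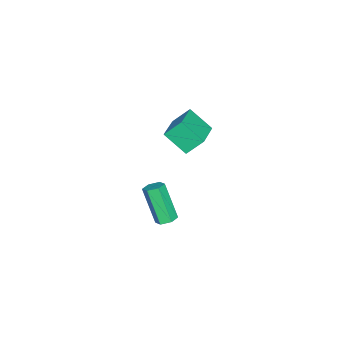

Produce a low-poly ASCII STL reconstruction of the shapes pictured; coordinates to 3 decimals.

solid 
facet normal -0.954 -0.120 -0.274
outer loop
vertex -1.676 2.465 1.191
vertex -1.988 3.15 1.98
vertex -1.559 3.518 0.323
endloop
endfacet
facet normal 0.286 -0.628 -0.724
outer loop
vertex -0.032 3.71 0.76
vertex -1.676 2.465 1.191
vertex -1.559 3.518 0.323
endloop
endfacet
facet normal -0.954 -0.120 -0.274
outer loop
vertex -1.559 3.518 0.323
vertex -1.988 3.15 1.98
vertex -1.871 4.203 1.111
endloop
endfacet
facet normal 0.085 0.768 -0.634
outer loop
vertex -1.871 4.203 1.111
vertex -0.032 3.71 0.76
vertex -1.559 3.518 0.323
endloop
endfacet
facet normal -0.085 -0.769 0.634
outer loop
vertex -1.676 2.465 1.191
vertex -0.461 3.342 2.417
vertex -1.988 3.15 1.98
endloop
endfacet
facet normal 0.286 -0.629 -0.723
outer loop
vertex -0.149 2.657 1.629
vertex -1.676 2.465 1.191
vertex -0.032 3.71 0.76
endloop
endfacet
facet normal -0.085 -0.768 0.634
outer loop
vertex -0.149 2.657 1.629
vertex -0.461 3.342 2.417
vertex -1.676 2.465 1.191
endloop
endfacet
facet normal -0.286 0.629 0.723
outer loop
vertex -1.988 3.15 1.98
vertex -0.461 3.342 2.417
vertex -1.871 4.203 1.111
endloop
endfacet
facet normal 0.085 0.769 -0.634
outer loop
vertex -0.344 4.395 1.549
vertex -0.032 3.71 0.76
vertex -1.871 4.203 1.111
endloop
endfacet
facet normal -0.286 0.628 0.723
outer loop
vertex -1.871 4.203 1.111
vertex -0.461 3.342 2.417
vertex -0.344 4.395 1.549
endloop
endfacet
facet normal 0.954 0.120 0.274
outer loop
vertex -0.344 4.395 1.549
vertex -0.149 2.657 1.629
vertex -0.032 3.71 0.76
endloop
endfacet
facet normal 0.954 0.120 0.274
outer loop
vertex -0.461 3.342 2.417
vertex -0.149 2.657 1.629
vertex -0.344 4.395 1.549
endloop
endfacet
facet normal 0.246 0.413 -0.877
outer loop
vertex 0.11 2.585 -4.475
vertex -0.392 2.682 -4.57
vertex -0.101 3.035 -4.322
endloop
endfacet
facet normal 0.880 0.283 0.380
outer loop
vertex 0.11 2.585 -4.475
vertex -0.101 3.035 -4.322
vertex -0.366 1.782 -2.775
endloop
endfacet
facet normal 0.880 0.285 0.381
outer loop
vertex -0.366 1.782 -2.775
vertex -0.101 3.035 -4.322
vertex -0.578 2.232 -2.622
endloop
endfacet
facet normal -0.245 -0.414 0.877
outer loop
vertex -0.366 1.782 -2.775
vertex -0.578 2.232 -2.622
vertex -0.868 1.878 -2.87
endloop
endfacet
facet normal 0.245 0.414 -0.877
outer loop
vertex -0.101 3.035 -4.322
vertex -0.392 2.682 -4.57
vertex -0.603 3.131 -4.417
endloop
endfacet
facet normal 0.086 0.891 0.445
outer loop
vertex -0.101 3.035 -4.322
vertex -0.603 3.131 -4.417
vertex -0.578 2.232 -2.622
endloop
endfacet
facet normal 0.086 0.891 0.445
outer loop
vertex -0.578 2.232 -2.622
vertex -0.603 3.131 -4.417
vertex -1.08 2.328 -2.717
endloop
endfacet
facet normal -0.245 -0.414 0.877
outer loop
vertex -0.578 2.232 -2.622
vertex -1.08 2.328 -2.717
vertex -0.868 1.878 -2.87
endloop
endfacet
facet normal 0.245 0.414 -0.877
outer loop
vertex -0.603 3.131 -4.417
vertex -0.392 2.682 -4.57
vertex -0.894 2.778 -4.665
endloop
endfacet
facet normal -0.792 0.607 0.065
outer loop
vertex -0.603 3.131 -4.417
vertex -0.894 2.778 -4.665
vertex -1.08 2.328 -2.717
endloop
endfacet
facet normal -0.793 0.606 0.064
outer loop
vertex -1.08 2.328 -2.717
vertex -0.894 2.778 -4.665
vertex -1.37 1.975 -2.965
endloop
endfacet
facet normal -0.246 -0.414 0.877
outer loop
vertex -1.08 2.328 -2.717
vertex -1.37 1.975 -2.965
vertex -0.868 1.878 -2.87
endloop
endfacet
facet normal 0.245 0.414 -0.877
outer loop
vertex -0.894 2.778 -4.665
vertex -0.392 2.682 -4.57
vertex -0.682 2.328 -4.818
endloop
endfacet
facet normal -0.880 -0.285 -0.381
outer loop
vertex -0.894 2.778 -4.665
vertex -0.682 2.328 -4.818
vertex -1.37 1.975 -2.965
endloop
endfacet
facet normal -0.880 -0.283 -0.381
outer loop
vertex -1.37 1.975 -2.965
vertex -0.682 2.328 -4.818
vertex -1.159 1.525 -3.118
endloop
endfacet
facet normal -0.246 -0.413 0.877
outer loop
vertex -1.37 1.975 -2.965
vertex -1.159 1.525 -3.118
vertex -0.868 1.878 -2.87
endloop
endfacet
facet normal 0.245 0.414 -0.877
outer loop
vertex -0.682 2.328 -4.818
vertex -0.392 2.682 -4.57
vertex -0.18 2.232 -4.723
endloop
endfacet
facet normal -0.086 -0.891 -0.445
outer loop
vertex -0.682 2.328 -4.818
vertex -0.18 2.232 -4.723
vertex -1.159 1.525 -3.118
endloop
endfacet
facet normal -0.086 -0.891 -0.445
outer loop
vertex -1.159 1.525 -3.118
vertex -0.18 2.232 -4.723
vertex -0.657 1.429 -3.023
endloop
endfacet
facet normal -0.245 -0.414 0.877
outer loop
vertex -1.159 1.525 -3.118
vertex -0.657 1.429 -3.023
vertex -0.868 1.878 -2.87
endloop
endfacet
facet normal 0.246 0.414 -0.877
outer loop
vertex -0.18 2.232 -4.723
vertex -0.392 2.682 -4.57
vertex 0.11 2.585 -4.475
endloop
endfacet
facet normal 0.793 -0.606 -0.064
outer loop
vertex -0.18 2.232 -4.723
vertex 0.11 2.585 -4.475
vertex -0.657 1.429 -3.023
endloop
endfacet
facet normal 0.792 -0.607 -0.065
outer loop
vertex -0.657 1.429 -3.023
vertex 0.11 2.585 -4.475
vertex -0.366 1.782 -2.775
endloop
endfacet
facet normal -0.245 -0.414 0.877
outer loop
vertex -0.657 1.429 -3.023
vertex -0.366 1.782 -2.775
vertex -0.868 1.878 -2.87
endloop
endfacet

endsolid


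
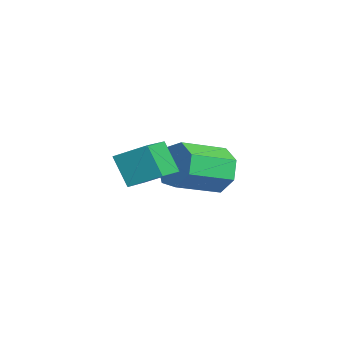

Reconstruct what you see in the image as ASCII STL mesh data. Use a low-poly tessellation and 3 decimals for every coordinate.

solid 
facet normal -0.414 -0.336 0.846
outer loop
vertex -0.408 0.307 1.088
vertex -1.404 0.86 0.82
vertex -0.793 -0.663 0.515
endloop
endfacet
facet normal 0.851 -0.473 0.229
outer loop
vertex -0.296 -0.26 -0.5
vertex -0.408 0.307 1.088
vertex -0.793 -0.663 0.515
endloop
endfacet
facet normal -0.413 -0.335 0.847
outer loop
vertex -0.793 -0.663 0.515
vertex -1.404 0.86 0.82
vertex -1.789 -0.11 0.248
endloop
endfacet
facet normal -0.323 -0.815 -0.482
outer loop
vertex -1.789 -0.11 0.248
vertex -0.296 -0.26 -0.5
vertex -0.793 -0.663 0.515
endloop
endfacet
facet normal 0.323 0.815 0.482
outer loop
vertex -0.408 0.307 1.088
vertex -0.907 1.263 -0.195
vertex -1.404 0.86 0.82
endloop
endfacet
facet normal 0.851 -0.473 0.229
outer loop
vertex 0.089 0.71 0.072
vertex -0.408 0.307 1.088
vertex -0.296 -0.26 -0.5
endloop
endfacet
facet normal 0.323 0.815 0.481
outer loop
vertex 0.089 0.71 0.072
vertex -0.907 1.263 -0.195
vertex -0.408 0.307 1.088
endloop
endfacet
facet normal -0.851 0.473 -0.229
outer loop
vertex -1.404 0.86 0.82
vertex -0.907 1.263 -0.195
vertex -1.789 -0.11 0.248
endloop
endfacet
facet normal -0.323 -0.815 -0.481
outer loop
vertex -1.292 0.293 -0.768
vertex -0.296 -0.26 -0.5
vertex -1.789 -0.11 0.248
endloop
endfacet
facet normal -0.851 0.473 -0.229
outer loop
vertex -1.789 -0.11 0.248
vertex -0.907 1.263 -0.195
vertex -1.292 0.293 -0.768
endloop
endfacet
facet normal 0.414 0.335 -0.847
outer loop
vertex -1.292 0.293 -0.768
vertex 0.089 0.71 0.072
vertex -0.296 -0.26 -0.5
endloop
endfacet
facet normal 0.413 0.336 -0.846
outer loop
vertex -0.907 1.263 -0.195
vertex 0.089 0.71 0.072
vertex -1.292 0.293 -0.768
endloop
endfacet
facet normal -0.410 0.844 -0.345
outer loop
vertex -3.551 2.712 -2.292
vertex -4.117 2.723 -1.592
vertex -3.299 3.093 -1.659
endloop
endfacet
facet normal 0.853 0.221 -0.473
outer loop
vertex -3.551 2.712 -2.292
vertex -3.299 3.093 -1.659
vertex -2.857 1.286 -1.708
endloop
endfacet
facet normal 0.853 0.222 -0.472
outer loop
vertex -2.857 1.286 -1.708
vertex -3.299 3.093 -1.659
vertex -2.606 1.667 -1.075
endloop
endfacet
facet normal 0.411 -0.844 0.345
outer loop
vertex -2.857 1.286 -1.708
vertex -2.606 1.667 -1.075
vertex -3.423 1.297 -1.008
endloop
endfacet
facet normal -0.410 0.844 -0.345
outer loop
vertex -3.299 3.093 -1.659
vertex -4.117 2.723 -1.592
vertex -3.663 3.196 -0.975
endloop
endfacet
facet normal 0.784 0.520 0.339
outer loop
vertex -3.299 3.093 -1.659
vertex -3.663 3.196 -0.975
vertex -2.606 1.667 -1.075
endloop
endfacet
facet normal 0.784 0.520 0.338
outer loop
vertex -2.606 1.667 -1.075
vertex -3.663 3.196 -0.975
vertex -2.969 1.77 -0.392
endloop
endfacet
facet normal 0.411 -0.844 0.345
outer loop
vertex -2.606 1.667 -1.075
vertex -2.969 1.77 -0.392
vertex -3.423 1.297 -1.008
endloop
endfacet
facet normal -0.410 0.844 -0.346
outer loop
vertex -3.663 3.196 -0.975
vertex -4.117 2.723 -1.592
vertex -4.369 2.943 -0.756
endloop
endfacet
facet normal 0.125 0.427 0.896
outer loop
vertex -3.663 3.196 -0.975
vertex -4.369 2.943 -0.756
vertex -2.969 1.77 -0.392
endloop
endfacet
facet normal 0.126 0.428 0.895
outer loop
vertex -2.969 1.77 -0.392
vertex -4.369 2.943 -0.756
vertex -3.675 1.517 -0.172
endloop
endfacet
facet normal 0.410 -0.844 0.346
outer loop
vertex -2.969 1.77 -0.392
vertex -3.675 1.517 -0.172
vertex -3.423 1.297 -1.008
endloop
endfacet
facet normal -0.410 0.844 -0.346
outer loop
vertex -4.369 2.943 -0.756
vertex -4.117 2.723 -1.592
vertex -4.885 2.524 -1.166
endloop
endfacet
facet normal -0.628 0.013 0.778
outer loop
vertex -4.369 2.943 -0.756
vertex -4.885 2.524 -1.166
vertex -3.675 1.517 -0.172
endloop
endfacet
facet normal -0.629 0.012 0.777
outer loop
vertex -3.675 1.517 -0.172
vertex -4.885 2.524 -1.166
vertex -4.191 1.098 -0.583
endloop
endfacet
facet normal 0.410 -0.844 0.346
outer loop
vertex -3.675 1.517 -0.172
vertex -4.191 1.098 -0.583
vertex -3.423 1.297 -1.008
endloop
endfacet
facet normal -0.410 0.844 -0.346
outer loop
vertex -4.885 2.524 -1.166
vertex -4.117 2.723 -1.592
vertex -4.822 2.255 -1.897
endloop
endfacet
facet normal -0.908 -0.412 0.073
outer loop
vertex -4.885 2.524 -1.166
vertex -4.822 2.255 -1.897
vertex -4.191 1.098 -0.583
endloop
endfacet
facet normal -0.909 -0.411 0.074
outer loop
vertex -4.191 1.098 -0.583
vertex -4.822 2.255 -1.897
vertex -4.129 0.829 -1.313
endloop
endfacet
facet normal 0.410 -0.844 0.346
outer loop
vertex -4.191 1.098 -0.583
vertex -4.129 0.829 -1.313
vertex -3.423 1.297 -1.008
endloop
endfacet
facet normal -0.411 0.844 -0.345
outer loop
vertex -4.822 2.255 -1.897
vertex -4.117 2.723 -1.592
vertex -4.229 2.339 -2.398
endloop
endfacet
facet normal -0.504 -0.526 -0.685
outer loop
vertex -4.822 2.255 -1.897
vertex -4.229 2.339 -2.398
vertex -4.129 0.829 -1.313
endloop
endfacet
facet normal -0.504 -0.526 -0.685
outer loop
vertex -4.129 0.829 -1.313
vertex -4.229 2.339 -2.398
vertex -3.535 0.912 -1.814
endloop
endfacet
facet normal 0.410 -0.844 0.346
outer loop
vertex -4.129 0.829 -1.313
vertex -3.535 0.912 -1.814
vertex -3.423 1.297 -1.008
endloop
endfacet
facet normal -0.410 0.844 -0.345
outer loop
vertex -4.229 2.339 -2.398
vertex -4.117 2.723 -1.592
vertex -3.551 2.712 -2.292
endloop
endfacet
facet normal 0.279 -0.244 -0.929
outer loop
vertex -4.229 2.339 -2.398
vertex -3.551 2.712 -2.292
vertex -3.535 0.912 -1.814
endloop
endfacet
facet normal 0.280 -0.244 -0.929
outer loop
vertex -3.535 0.912 -1.814
vertex -3.551 2.712 -2.292
vertex -2.857 1.286 -1.708
endloop
endfacet
facet normal 0.411 -0.843 0.346
outer loop
vertex -3.535 0.912 -1.814
vertex -2.857 1.286 -1.708
vertex -3.423 1.297 -1.008
endloop
endfacet

endsolid
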